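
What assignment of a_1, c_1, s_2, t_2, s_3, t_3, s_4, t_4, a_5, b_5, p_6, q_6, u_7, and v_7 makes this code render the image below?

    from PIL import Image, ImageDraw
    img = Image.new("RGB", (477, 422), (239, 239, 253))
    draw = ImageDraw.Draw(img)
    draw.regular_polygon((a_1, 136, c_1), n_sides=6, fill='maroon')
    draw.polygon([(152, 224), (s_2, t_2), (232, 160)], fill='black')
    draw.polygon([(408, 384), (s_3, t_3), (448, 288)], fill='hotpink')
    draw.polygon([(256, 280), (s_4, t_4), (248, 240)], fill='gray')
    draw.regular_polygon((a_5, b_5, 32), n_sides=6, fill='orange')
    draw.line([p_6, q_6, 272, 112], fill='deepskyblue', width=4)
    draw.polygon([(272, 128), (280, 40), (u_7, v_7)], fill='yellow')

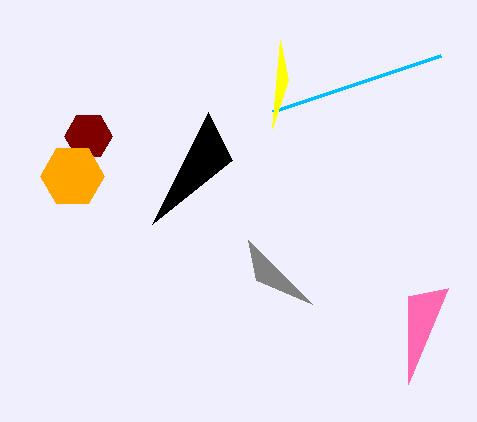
a_1 = 88; c_1 = 24; s_2 = 208; t_2 = 112; s_3 = 408; t_3 = 296; s_4 = 312; t_4 = 304; a_5 = 72; b_5 = 176; p_6 = 440; q_6 = 56; u_7 = 288; v_7 = 80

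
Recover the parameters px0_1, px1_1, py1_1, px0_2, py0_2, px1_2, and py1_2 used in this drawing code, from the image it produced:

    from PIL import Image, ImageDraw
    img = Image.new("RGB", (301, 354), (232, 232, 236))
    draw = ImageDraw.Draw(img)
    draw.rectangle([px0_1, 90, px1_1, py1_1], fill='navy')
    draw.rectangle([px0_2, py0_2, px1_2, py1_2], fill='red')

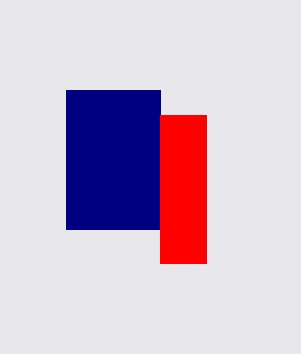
px0_1 = 66; px1_1 = 160; py1_1 = 229; px0_2 = 160; py0_2 = 115; px1_2 = 206; py1_2 = 263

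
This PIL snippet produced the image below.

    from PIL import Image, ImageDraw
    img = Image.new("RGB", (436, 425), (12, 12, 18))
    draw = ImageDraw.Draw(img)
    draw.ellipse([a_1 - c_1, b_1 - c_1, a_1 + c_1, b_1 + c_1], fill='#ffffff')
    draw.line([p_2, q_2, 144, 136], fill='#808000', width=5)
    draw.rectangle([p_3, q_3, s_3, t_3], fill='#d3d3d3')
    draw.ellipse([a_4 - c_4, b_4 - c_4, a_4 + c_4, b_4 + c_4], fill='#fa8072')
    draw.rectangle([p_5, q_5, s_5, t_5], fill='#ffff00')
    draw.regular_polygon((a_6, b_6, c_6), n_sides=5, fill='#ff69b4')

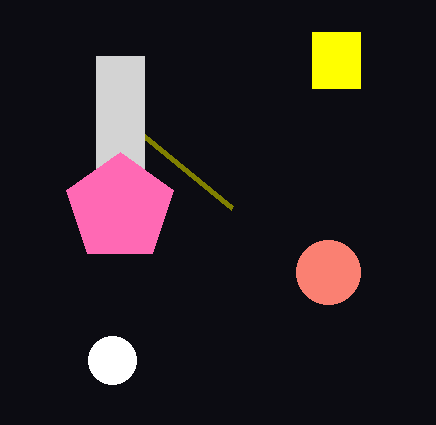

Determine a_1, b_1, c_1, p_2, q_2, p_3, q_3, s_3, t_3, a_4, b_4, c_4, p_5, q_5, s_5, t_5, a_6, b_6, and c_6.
a_1 = 112; b_1 = 360; c_1 = 24; p_2 = 232; q_2 = 208; p_3 = 96; q_3 = 56; s_3 = 144; t_3 = 168; a_4 = 328; b_4 = 272; c_4 = 32; p_5 = 312; q_5 = 32; s_5 = 360; t_5 = 88; a_6 = 120; b_6 = 208; c_6 = 56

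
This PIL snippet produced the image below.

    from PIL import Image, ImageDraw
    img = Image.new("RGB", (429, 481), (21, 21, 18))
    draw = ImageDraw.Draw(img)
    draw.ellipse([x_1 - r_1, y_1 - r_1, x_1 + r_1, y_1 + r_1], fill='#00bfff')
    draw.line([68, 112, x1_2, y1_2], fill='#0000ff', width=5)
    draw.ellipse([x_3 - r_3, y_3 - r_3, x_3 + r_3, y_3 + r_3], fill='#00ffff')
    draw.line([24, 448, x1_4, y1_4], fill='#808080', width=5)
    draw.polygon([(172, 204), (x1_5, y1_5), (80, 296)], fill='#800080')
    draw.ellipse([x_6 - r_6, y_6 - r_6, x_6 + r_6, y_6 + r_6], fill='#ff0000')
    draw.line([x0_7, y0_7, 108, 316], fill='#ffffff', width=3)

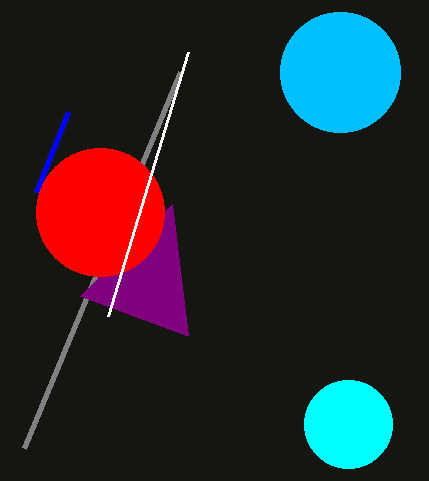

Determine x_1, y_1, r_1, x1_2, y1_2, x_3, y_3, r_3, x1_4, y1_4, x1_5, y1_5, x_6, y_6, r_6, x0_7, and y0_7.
x_1 = 340; y_1 = 72; r_1 = 60; x1_2 = 36; y1_2 = 192; x_3 = 348; y_3 = 424; r_3 = 44; x1_4 = 180; y1_4 = 72; x1_5 = 188; y1_5 = 336; x_6 = 100; y_6 = 212; r_6 = 64; x0_7 = 188; y0_7 = 52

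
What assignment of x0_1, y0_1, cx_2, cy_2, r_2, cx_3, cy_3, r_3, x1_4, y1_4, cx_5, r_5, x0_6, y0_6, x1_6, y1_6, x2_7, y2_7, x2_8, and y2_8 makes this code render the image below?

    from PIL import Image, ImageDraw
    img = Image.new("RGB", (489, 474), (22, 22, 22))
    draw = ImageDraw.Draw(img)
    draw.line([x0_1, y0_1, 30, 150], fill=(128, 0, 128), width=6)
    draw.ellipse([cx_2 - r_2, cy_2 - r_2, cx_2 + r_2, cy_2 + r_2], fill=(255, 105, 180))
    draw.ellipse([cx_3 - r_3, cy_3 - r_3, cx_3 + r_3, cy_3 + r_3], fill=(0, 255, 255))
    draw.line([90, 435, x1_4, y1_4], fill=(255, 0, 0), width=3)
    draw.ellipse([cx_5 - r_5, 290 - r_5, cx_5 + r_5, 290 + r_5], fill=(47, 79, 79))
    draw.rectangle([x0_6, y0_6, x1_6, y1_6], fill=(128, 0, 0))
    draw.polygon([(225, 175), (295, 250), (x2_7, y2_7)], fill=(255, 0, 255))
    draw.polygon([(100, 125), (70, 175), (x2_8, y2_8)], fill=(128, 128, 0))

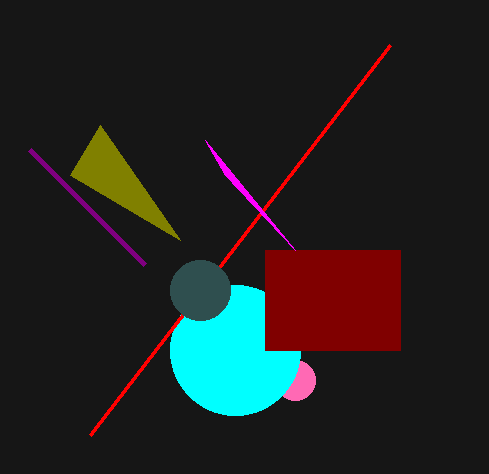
x0_1 = 145; y0_1 = 265; cx_2 = 295; cy_2 = 380; r_2 = 20; cx_3 = 235; cy_3 = 350; r_3 = 65; x1_4 = 390; y1_4 = 45; cx_5 = 200; r_5 = 30; x0_6 = 265; y0_6 = 250; x1_6 = 400; y1_6 = 350; x2_7 = 205; y2_7 = 140; x2_8 = 180; y2_8 = 240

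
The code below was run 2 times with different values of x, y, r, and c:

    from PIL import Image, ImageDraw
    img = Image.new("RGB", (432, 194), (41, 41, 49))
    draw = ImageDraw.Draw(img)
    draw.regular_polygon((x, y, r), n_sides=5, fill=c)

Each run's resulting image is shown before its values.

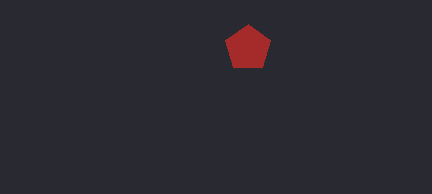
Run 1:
x = 248; y = 48; r = 24; c = 'brown'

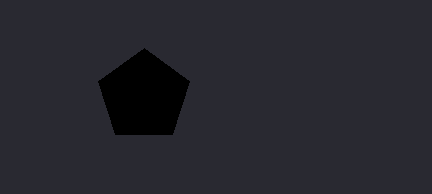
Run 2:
x = 144
y = 96
r = 48
c = 'black'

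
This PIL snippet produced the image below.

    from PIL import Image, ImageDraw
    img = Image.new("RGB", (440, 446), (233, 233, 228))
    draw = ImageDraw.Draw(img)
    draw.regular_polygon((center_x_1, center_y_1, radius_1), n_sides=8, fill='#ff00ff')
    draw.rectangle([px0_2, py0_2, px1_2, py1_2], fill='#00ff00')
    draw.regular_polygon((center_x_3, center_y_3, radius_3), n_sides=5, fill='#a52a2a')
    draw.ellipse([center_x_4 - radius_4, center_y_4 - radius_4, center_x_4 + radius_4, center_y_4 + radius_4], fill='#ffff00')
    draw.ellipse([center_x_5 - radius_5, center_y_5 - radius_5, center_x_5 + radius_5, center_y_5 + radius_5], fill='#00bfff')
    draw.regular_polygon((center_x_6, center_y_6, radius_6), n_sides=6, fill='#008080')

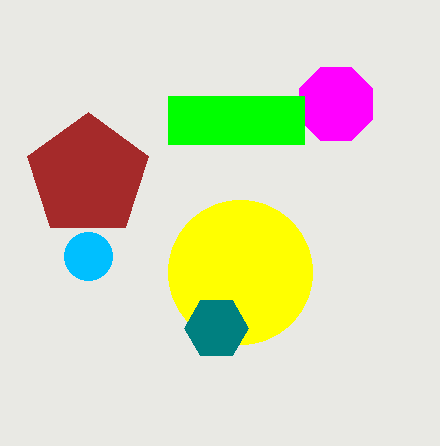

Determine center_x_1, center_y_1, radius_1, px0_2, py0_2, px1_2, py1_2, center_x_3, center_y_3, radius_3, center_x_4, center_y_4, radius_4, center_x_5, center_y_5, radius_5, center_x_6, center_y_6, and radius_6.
center_x_1 = 336
center_y_1 = 104
radius_1 = 40
px0_2 = 168
py0_2 = 96
px1_2 = 304
py1_2 = 144
center_x_3 = 88
center_y_3 = 176
radius_3 = 64
center_x_4 = 240
center_y_4 = 272
radius_4 = 72
center_x_5 = 88
center_y_5 = 256
radius_5 = 24
center_x_6 = 216
center_y_6 = 328
radius_6 = 32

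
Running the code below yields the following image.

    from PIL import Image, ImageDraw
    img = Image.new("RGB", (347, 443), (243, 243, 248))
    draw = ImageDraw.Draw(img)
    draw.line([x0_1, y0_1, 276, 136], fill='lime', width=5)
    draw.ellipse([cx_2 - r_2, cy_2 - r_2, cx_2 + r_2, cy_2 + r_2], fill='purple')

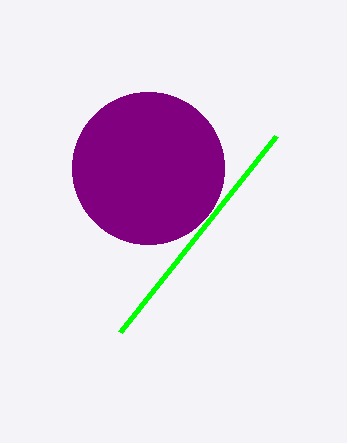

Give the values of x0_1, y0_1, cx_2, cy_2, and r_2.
x0_1 = 120; y0_1 = 332; cx_2 = 148; cy_2 = 168; r_2 = 76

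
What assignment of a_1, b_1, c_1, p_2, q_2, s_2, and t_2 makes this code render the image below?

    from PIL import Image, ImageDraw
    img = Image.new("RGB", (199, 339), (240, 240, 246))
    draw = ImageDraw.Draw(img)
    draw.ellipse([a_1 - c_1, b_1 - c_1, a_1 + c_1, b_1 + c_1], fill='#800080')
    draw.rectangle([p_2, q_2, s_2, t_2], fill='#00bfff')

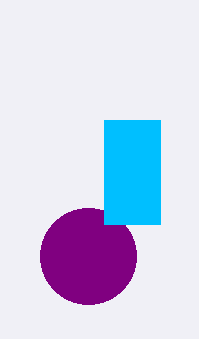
a_1 = 88, b_1 = 256, c_1 = 48, p_2 = 104, q_2 = 120, s_2 = 160, t_2 = 224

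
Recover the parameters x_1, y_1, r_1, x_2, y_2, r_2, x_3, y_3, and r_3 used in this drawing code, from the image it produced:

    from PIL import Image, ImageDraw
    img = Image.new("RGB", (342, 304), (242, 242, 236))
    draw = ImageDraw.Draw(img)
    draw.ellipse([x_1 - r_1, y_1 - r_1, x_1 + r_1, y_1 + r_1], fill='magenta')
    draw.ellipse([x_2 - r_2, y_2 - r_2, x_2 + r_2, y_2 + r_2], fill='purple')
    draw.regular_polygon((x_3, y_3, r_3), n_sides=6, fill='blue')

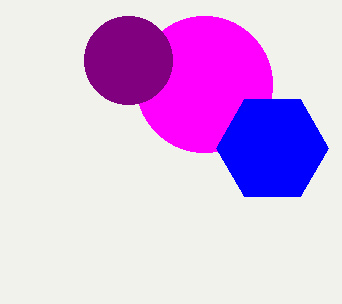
x_1 = 204; y_1 = 84; r_1 = 68; x_2 = 128; y_2 = 60; r_2 = 44; x_3 = 272; y_3 = 148; r_3 = 56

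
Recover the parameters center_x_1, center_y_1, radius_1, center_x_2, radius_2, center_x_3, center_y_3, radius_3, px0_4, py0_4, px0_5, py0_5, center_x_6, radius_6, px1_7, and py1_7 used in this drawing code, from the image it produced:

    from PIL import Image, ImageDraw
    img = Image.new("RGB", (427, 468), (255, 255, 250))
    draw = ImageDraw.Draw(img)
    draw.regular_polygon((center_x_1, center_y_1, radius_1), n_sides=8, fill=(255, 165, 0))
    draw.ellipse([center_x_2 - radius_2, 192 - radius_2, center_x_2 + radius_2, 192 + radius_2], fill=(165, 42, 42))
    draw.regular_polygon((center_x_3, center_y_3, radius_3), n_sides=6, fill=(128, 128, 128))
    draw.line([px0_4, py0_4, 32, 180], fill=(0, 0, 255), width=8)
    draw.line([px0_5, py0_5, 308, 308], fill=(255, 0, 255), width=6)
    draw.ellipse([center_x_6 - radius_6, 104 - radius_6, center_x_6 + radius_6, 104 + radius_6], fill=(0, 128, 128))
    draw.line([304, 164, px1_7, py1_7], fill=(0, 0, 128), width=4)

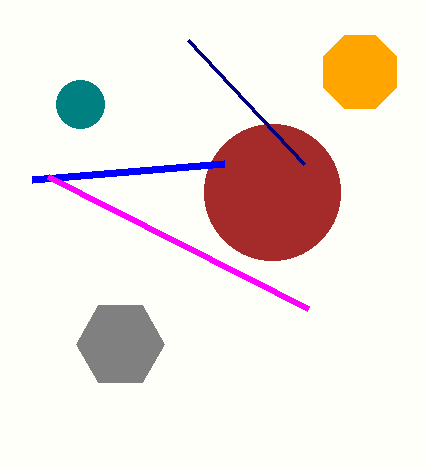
center_x_1 = 360; center_y_1 = 72; radius_1 = 40; center_x_2 = 272; radius_2 = 68; center_x_3 = 120; center_y_3 = 344; radius_3 = 44; px0_4 = 224; py0_4 = 164; px0_5 = 48; py0_5 = 176; center_x_6 = 80; radius_6 = 24; px1_7 = 188; py1_7 = 40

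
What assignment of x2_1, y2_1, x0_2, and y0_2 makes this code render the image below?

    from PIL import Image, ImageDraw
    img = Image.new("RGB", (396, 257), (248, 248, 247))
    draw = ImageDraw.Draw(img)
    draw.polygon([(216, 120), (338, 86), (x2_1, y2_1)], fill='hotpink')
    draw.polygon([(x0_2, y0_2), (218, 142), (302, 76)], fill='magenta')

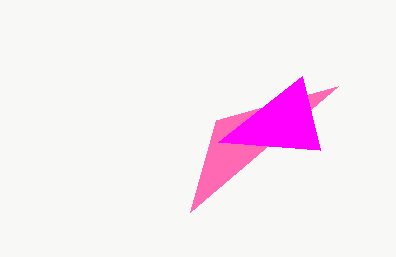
x2_1 = 190, y2_1 = 212, x0_2 = 320, y0_2 = 150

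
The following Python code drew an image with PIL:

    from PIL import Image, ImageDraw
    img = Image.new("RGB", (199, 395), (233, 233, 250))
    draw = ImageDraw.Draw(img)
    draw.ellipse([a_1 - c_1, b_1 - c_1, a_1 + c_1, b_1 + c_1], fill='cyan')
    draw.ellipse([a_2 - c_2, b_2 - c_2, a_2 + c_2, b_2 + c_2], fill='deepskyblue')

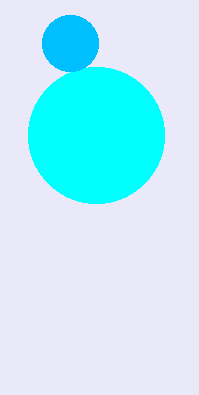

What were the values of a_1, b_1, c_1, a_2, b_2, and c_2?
a_1 = 96, b_1 = 135, c_1 = 68, a_2 = 70, b_2 = 43, c_2 = 28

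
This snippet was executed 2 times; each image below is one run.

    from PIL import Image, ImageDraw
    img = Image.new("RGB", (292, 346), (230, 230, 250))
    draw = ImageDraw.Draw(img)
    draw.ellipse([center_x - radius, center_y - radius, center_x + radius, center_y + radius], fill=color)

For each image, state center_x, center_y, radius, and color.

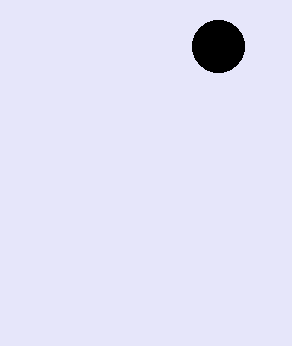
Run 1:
center_x = 218, center_y = 46, radius = 26, color = 'black'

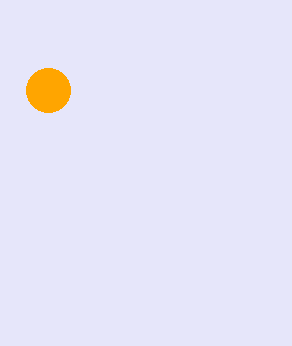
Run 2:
center_x = 48, center_y = 90, radius = 22, color = 'orange'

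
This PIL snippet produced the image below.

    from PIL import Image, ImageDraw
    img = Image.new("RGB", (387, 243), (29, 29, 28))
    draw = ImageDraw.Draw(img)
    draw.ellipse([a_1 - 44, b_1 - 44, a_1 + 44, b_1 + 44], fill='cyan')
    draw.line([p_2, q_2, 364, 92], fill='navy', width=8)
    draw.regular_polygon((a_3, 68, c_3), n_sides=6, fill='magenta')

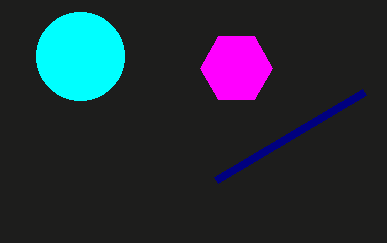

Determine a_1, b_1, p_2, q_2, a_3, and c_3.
a_1 = 80
b_1 = 56
p_2 = 216
q_2 = 180
a_3 = 236
c_3 = 36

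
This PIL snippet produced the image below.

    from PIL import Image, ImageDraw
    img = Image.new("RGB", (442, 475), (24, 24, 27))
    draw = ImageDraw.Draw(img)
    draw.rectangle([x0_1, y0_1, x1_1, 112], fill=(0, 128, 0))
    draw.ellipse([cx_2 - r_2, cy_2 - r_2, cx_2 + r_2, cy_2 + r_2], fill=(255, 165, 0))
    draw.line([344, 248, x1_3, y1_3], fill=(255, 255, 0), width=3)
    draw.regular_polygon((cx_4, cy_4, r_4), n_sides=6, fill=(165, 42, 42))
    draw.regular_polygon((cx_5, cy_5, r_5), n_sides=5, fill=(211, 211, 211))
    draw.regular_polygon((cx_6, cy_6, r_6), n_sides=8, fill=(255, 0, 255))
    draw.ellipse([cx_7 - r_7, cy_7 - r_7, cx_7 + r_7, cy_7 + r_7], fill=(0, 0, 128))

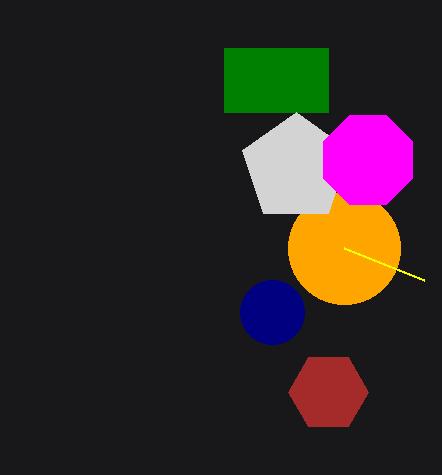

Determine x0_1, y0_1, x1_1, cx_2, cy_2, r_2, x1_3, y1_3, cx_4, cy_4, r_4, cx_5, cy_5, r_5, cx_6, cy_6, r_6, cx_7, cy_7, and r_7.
x0_1 = 224
y0_1 = 48
x1_1 = 328
cx_2 = 344
cy_2 = 248
r_2 = 56
x1_3 = 424
y1_3 = 280
cx_4 = 328
cy_4 = 392
r_4 = 40
cx_5 = 296
cy_5 = 168
r_5 = 56
cx_6 = 368
cy_6 = 160
r_6 = 48
cx_7 = 272
cy_7 = 312
r_7 = 32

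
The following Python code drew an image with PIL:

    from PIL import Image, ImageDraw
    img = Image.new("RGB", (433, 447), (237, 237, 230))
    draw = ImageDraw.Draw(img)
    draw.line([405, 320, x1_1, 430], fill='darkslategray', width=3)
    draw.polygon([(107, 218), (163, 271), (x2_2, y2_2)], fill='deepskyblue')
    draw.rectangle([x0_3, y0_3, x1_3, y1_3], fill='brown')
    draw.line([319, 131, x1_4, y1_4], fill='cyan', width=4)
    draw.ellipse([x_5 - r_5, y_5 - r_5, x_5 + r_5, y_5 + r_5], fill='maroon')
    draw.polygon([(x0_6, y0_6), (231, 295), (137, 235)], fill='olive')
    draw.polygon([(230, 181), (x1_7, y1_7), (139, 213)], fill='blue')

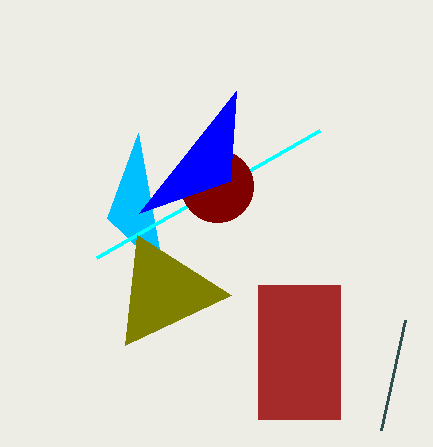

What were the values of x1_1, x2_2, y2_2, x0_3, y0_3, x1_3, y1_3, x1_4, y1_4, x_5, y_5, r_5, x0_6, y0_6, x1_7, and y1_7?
x1_1 = 381; x2_2 = 138; y2_2 = 133; x0_3 = 258; y0_3 = 285; x1_3 = 340; y1_3 = 419; x1_4 = 96; y1_4 = 258; x_5 = 217; y_5 = 186; r_5 = 36; x0_6 = 125; y0_6 = 345; x1_7 = 236; y1_7 = 91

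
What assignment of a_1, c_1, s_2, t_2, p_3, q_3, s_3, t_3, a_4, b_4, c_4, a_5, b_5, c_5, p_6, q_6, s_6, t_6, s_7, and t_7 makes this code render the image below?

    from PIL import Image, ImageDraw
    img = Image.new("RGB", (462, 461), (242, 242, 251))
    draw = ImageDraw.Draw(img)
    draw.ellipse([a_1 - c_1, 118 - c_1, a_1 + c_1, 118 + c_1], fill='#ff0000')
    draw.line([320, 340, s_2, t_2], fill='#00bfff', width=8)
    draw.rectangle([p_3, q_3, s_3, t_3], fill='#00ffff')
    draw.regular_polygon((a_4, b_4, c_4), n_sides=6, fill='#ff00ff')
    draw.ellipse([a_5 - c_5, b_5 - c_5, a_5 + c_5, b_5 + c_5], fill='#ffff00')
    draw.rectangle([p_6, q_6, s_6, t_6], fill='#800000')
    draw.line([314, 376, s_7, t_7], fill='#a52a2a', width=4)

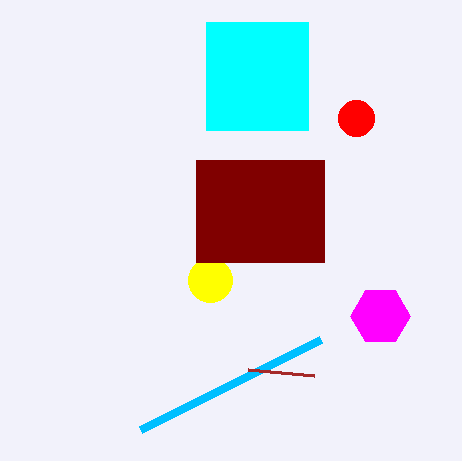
a_1 = 356
c_1 = 18
s_2 = 140
t_2 = 430
p_3 = 206
q_3 = 22
s_3 = 308
t_3 = 130
a_4 = 380
b_4 = 316
c_4 = 30
a_5 = 210
b_5 = 280
c_5 = 22
p_6 = 196
q_6 = 160
s_6 = 324
t_6 = 262
s_7 = 248
t_7 = 370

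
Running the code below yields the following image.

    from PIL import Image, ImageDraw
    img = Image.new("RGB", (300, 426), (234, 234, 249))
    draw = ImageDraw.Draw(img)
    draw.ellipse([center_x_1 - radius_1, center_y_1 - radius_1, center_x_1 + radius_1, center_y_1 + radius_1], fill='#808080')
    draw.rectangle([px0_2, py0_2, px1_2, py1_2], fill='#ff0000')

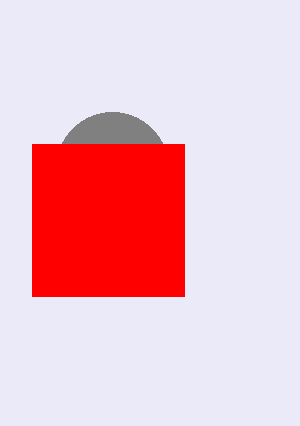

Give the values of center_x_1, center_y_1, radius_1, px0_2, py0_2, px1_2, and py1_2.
center_x_1 = 112, center_y_1 = 168, radius_1 = 56, px0_2 = 32, py0_2 = 144, px1_2 = 184, py1_2 = 296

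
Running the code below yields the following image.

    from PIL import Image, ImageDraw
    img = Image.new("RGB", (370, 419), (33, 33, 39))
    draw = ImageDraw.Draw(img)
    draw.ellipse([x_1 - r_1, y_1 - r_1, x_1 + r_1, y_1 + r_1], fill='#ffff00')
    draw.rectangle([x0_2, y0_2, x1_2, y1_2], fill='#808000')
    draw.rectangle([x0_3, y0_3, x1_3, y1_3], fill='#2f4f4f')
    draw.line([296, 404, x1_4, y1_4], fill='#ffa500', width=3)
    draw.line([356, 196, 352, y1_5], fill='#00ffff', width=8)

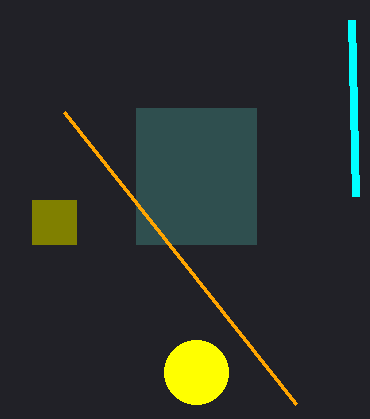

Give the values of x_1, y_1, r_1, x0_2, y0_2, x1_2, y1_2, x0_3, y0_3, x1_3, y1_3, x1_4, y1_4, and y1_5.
x_1 = 196
y_1 = 372
r_1 = 32
x0_2 = 32
y0_2 = 200
x1_2 = 76
y1_2 = 244
x0_3 = 136
y0_3 = 108
x1_3 = 256
y1_3 = 244
x1_4 = 64
y1_4 = 112
y1_5 = 20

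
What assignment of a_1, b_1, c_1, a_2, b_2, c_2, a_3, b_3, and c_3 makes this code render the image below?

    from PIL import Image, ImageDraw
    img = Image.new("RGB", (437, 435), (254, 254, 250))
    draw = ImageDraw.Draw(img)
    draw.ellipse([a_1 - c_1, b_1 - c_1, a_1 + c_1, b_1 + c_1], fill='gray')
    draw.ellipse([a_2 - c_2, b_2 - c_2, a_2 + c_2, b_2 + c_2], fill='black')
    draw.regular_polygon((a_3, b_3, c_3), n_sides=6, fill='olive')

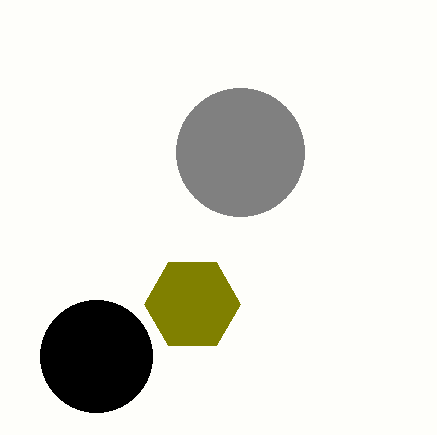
a_1 = 240, b_1 = 152, c_1 = 64, a_2 = 96, b_2 = 356, c_2 = 56, a_3 = 192, b_3 = 304, c_3 = 48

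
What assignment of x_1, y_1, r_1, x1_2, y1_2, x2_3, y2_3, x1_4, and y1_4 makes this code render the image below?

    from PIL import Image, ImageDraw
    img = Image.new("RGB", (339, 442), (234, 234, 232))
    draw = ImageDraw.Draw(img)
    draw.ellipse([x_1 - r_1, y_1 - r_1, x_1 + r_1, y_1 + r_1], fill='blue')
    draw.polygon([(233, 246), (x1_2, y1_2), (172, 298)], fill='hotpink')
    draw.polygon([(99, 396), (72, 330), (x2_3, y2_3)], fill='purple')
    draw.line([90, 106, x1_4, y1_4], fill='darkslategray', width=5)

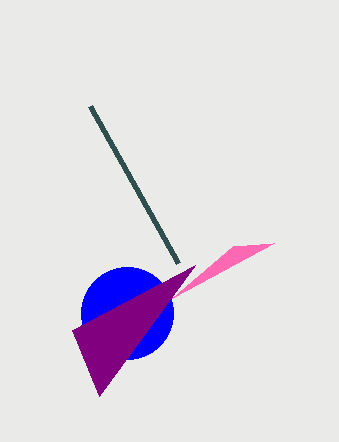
x_1 = 127; y_1 = 313; r_1 = 46; x1_2 = 274; y1_2 = 243; x2_3 = 195; y2_3 = 265; x1_4 = 178; y1_4 = 263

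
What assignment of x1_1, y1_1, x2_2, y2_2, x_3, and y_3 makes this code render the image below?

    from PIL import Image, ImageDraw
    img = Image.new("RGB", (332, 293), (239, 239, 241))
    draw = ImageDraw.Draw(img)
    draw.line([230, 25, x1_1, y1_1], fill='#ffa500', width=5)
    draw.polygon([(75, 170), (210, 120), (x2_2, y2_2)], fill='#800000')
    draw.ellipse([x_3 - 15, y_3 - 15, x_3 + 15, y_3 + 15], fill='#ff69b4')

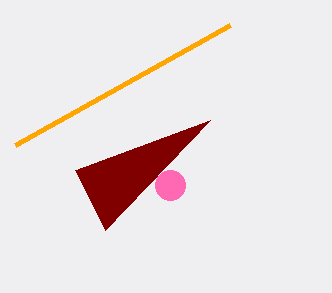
x1_1 = 15, y1_1 = 145, x2_2 = 105, y2_2 = 230, x_3 = 170, y_3 = 185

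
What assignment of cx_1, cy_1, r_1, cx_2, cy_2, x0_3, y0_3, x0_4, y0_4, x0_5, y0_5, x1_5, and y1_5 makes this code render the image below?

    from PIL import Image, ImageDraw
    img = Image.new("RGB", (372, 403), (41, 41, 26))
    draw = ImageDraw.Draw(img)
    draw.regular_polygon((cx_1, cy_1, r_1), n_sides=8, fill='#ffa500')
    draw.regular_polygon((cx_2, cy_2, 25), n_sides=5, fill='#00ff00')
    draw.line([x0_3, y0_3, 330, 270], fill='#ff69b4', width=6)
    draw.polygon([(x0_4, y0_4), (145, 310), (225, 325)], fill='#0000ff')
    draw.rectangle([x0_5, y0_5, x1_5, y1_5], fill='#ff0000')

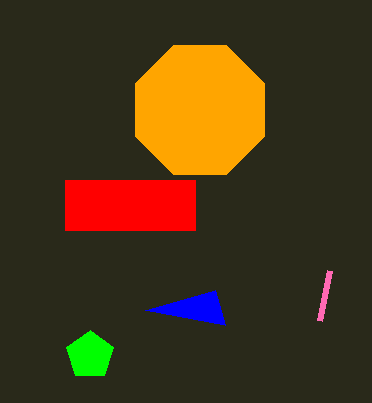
cx_1 = 200, cy_1 = 110, r_1 = 70, cx_2 = 90, cy_2 = 355, x0_3 = 320, y0_3 = 320, x0_4 = 215, y0_4 = 290, x0_5 = 65, y0_5 = 180, x1_5 = 195, y1_5 = 230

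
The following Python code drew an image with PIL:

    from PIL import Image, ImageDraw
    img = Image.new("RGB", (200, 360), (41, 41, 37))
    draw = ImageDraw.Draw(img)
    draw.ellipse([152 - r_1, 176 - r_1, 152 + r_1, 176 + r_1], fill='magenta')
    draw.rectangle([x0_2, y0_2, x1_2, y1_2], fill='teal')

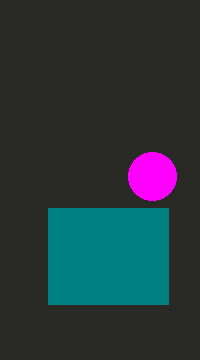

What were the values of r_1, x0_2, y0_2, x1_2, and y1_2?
r_1 = 24
x0_2 = 48
y0_2 = 208
x1_2 = 168
y1_2 = 304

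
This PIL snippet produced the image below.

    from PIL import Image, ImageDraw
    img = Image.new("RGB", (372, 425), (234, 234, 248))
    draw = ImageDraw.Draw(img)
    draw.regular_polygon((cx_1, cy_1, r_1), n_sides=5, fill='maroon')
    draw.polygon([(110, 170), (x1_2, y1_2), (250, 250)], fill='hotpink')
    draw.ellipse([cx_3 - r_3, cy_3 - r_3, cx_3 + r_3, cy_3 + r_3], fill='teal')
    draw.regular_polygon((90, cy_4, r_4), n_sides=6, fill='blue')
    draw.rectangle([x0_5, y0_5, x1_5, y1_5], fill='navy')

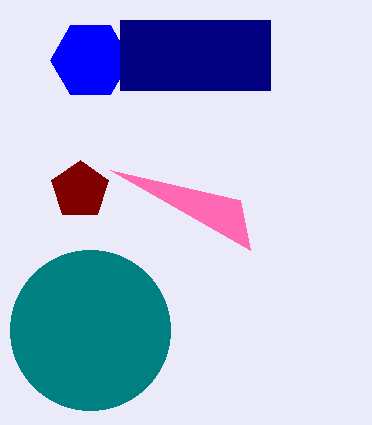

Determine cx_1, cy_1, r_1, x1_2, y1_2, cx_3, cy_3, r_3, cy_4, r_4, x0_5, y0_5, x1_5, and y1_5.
cx_1 = 80, cy_1 = 190, r_1 = 30, x1_2 = 240, y1_2 = 200, cx_3 = 90, cy_3 = 330, r_3 = 80, cy_4 = 60, r_4 = 40, x0_5 = 120, y0_5 = 20, x1_5 = 270, y1_5 = 90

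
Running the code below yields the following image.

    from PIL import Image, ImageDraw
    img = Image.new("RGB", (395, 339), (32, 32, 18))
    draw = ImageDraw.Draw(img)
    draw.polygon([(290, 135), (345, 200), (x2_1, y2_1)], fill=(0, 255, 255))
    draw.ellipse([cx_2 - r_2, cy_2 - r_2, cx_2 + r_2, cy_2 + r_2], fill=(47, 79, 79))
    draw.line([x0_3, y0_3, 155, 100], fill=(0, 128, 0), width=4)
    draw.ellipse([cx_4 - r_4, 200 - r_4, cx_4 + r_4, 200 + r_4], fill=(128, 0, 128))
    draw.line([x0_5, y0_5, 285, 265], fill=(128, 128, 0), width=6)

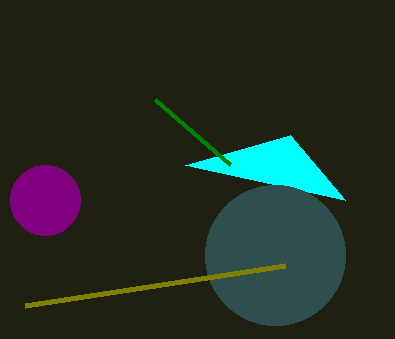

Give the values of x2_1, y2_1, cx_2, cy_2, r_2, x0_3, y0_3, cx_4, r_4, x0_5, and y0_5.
x2_1 = 185
y2_1 = 165
cx_2 = 275
cy_2 = 255
r_2 = 70
x0_3 = 230
y0_3 = 165
cx_4 = 45
r_4 = 35
x0_5 = 25
y0_5 = 305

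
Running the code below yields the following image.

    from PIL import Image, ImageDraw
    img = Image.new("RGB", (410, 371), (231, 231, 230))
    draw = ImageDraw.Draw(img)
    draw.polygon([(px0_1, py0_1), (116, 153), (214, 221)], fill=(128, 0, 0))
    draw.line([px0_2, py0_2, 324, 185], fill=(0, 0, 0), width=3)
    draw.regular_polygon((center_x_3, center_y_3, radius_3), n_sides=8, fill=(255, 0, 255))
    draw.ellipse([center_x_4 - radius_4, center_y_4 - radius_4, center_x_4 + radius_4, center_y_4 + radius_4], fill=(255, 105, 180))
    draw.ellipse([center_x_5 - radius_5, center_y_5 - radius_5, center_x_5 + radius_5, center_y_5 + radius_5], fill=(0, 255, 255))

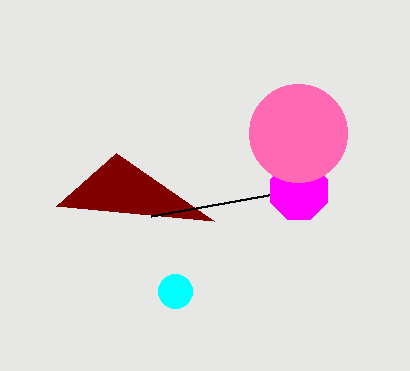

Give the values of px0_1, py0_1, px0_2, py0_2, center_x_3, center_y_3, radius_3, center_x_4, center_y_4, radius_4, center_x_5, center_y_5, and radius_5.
px0_1 = 56
py0_1 = 206
px0_2 = 151
py0_2 = 216
center_x_3 = 299
center_y_3 = 191
radius_3 = 31
center_x_4 = 298
center_y_4 = 133
radius_4 = 49
center_x_5 = 175
center_y_5 = 291
radius_5 = 17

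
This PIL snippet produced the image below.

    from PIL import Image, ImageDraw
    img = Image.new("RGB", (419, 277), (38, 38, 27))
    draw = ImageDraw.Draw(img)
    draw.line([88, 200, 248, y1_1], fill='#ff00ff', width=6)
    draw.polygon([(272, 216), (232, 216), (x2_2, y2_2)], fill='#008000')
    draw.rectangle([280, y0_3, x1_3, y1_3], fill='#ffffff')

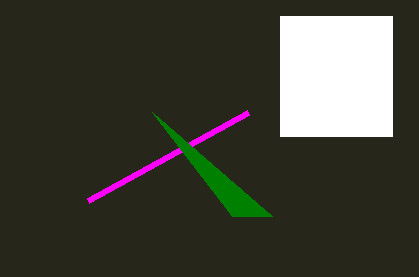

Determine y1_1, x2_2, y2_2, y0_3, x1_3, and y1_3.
y1_1 = 112; x2_2 = 152; y2_2 = 112; y0_3 = 16; x1_3 = 392; y1_3 = 136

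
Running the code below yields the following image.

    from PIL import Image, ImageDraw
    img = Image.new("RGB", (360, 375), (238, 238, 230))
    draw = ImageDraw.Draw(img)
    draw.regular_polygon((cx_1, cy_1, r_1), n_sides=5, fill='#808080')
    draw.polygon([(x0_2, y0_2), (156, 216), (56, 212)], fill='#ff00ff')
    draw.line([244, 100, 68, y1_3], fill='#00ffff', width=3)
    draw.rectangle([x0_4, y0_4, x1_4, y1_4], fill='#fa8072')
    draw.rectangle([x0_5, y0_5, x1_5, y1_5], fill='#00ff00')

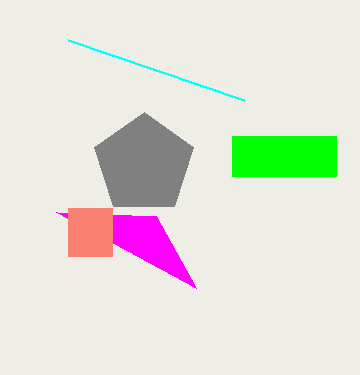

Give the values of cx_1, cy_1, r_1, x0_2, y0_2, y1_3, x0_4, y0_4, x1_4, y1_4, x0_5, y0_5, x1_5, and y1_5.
cx_1 = 144; cy_1 = 164; r_1 = 52; x0_2 = 196; y0_2 = 288; y1_3 = 40; x0_4 = 68; y0_4 = 208; x1_4 = 112; y1_4 = 256; x0_5 = 232; y0_5 = 136; x1_5 = 336; y1_5 = 176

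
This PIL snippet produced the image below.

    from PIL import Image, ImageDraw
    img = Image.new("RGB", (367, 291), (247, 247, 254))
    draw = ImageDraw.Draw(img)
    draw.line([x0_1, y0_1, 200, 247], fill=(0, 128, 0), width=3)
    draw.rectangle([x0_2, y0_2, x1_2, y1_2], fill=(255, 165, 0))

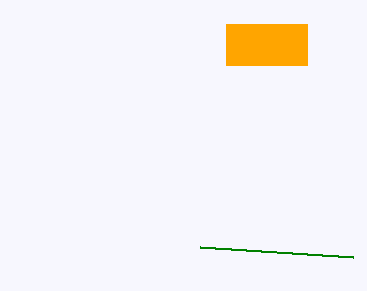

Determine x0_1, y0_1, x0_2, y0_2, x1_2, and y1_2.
x0_1 = 353, y0_1 = 257, x0_2 = 226, y0_2 = 24, x1_2 = 307, y1_2 = 65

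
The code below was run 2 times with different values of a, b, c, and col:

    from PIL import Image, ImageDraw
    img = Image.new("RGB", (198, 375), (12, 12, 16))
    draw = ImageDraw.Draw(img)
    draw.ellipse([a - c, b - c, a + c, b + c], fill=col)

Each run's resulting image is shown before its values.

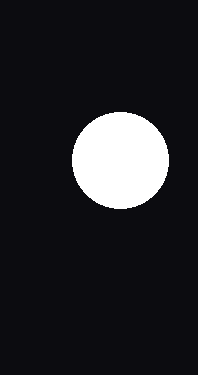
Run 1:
a = 120, b = 160, c = 48, col = 'white'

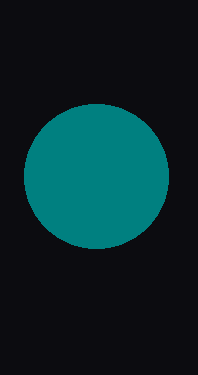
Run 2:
a = 96, b = 176, c = 72, col = 'teal'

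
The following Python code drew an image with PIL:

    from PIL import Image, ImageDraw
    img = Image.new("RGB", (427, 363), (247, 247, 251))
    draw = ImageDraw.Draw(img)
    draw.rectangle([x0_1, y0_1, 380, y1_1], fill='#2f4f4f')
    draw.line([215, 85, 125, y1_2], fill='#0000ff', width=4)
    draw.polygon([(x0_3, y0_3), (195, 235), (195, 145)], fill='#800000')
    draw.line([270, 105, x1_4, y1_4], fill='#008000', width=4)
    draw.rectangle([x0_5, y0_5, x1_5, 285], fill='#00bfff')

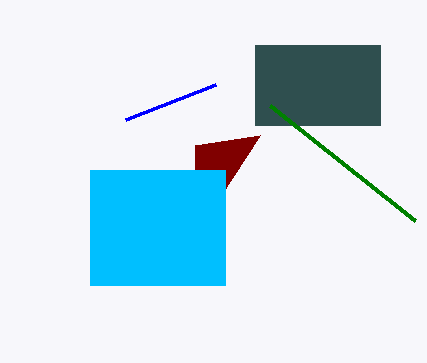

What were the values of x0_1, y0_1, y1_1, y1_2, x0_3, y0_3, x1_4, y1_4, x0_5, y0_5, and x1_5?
x0_1 = 255; y0_1 = 45; y1_1 = 125; y1_2 = 120; x0_3 = 260; y0_3 = 135; x1_4 = 415; y1_4 = 220; x0_5 = 90; y0_5 = 170; x1_5 = 225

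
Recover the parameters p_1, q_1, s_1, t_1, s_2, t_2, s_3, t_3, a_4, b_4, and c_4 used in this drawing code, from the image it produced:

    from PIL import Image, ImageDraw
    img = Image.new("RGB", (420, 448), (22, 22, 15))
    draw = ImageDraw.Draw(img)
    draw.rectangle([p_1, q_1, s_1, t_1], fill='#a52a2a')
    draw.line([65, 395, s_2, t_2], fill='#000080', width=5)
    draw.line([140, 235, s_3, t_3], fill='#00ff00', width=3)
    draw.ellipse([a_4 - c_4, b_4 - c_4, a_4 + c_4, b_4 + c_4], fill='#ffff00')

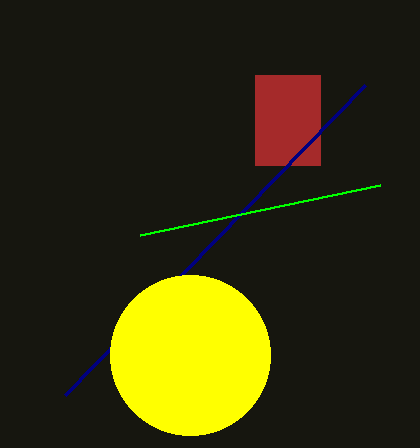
p_1 = 255, q_1 = 75, s_1 = 320, t_1 = 165, s_2 = 365, t_2 = 85, s_3 = 380, t_3 = 185, a_4 = 190, b_4 = 355, c_4 = 80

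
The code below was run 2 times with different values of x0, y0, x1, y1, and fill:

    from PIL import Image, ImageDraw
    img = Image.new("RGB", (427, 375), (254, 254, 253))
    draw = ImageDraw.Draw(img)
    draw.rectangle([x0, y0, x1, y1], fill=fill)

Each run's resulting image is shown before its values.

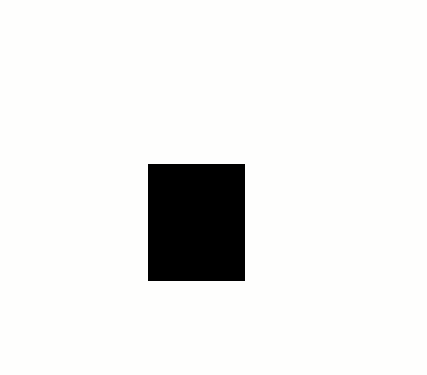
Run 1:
x0 = 148; y0 = 164; x1 = 244; y1 = 280; fill = 'black'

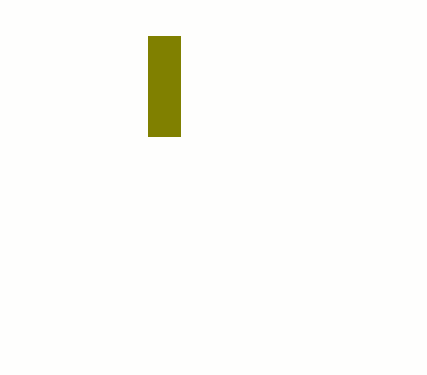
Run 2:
x0 = 148; y0 = 36; x1 = 180; y1 = 136; fill = 'olive'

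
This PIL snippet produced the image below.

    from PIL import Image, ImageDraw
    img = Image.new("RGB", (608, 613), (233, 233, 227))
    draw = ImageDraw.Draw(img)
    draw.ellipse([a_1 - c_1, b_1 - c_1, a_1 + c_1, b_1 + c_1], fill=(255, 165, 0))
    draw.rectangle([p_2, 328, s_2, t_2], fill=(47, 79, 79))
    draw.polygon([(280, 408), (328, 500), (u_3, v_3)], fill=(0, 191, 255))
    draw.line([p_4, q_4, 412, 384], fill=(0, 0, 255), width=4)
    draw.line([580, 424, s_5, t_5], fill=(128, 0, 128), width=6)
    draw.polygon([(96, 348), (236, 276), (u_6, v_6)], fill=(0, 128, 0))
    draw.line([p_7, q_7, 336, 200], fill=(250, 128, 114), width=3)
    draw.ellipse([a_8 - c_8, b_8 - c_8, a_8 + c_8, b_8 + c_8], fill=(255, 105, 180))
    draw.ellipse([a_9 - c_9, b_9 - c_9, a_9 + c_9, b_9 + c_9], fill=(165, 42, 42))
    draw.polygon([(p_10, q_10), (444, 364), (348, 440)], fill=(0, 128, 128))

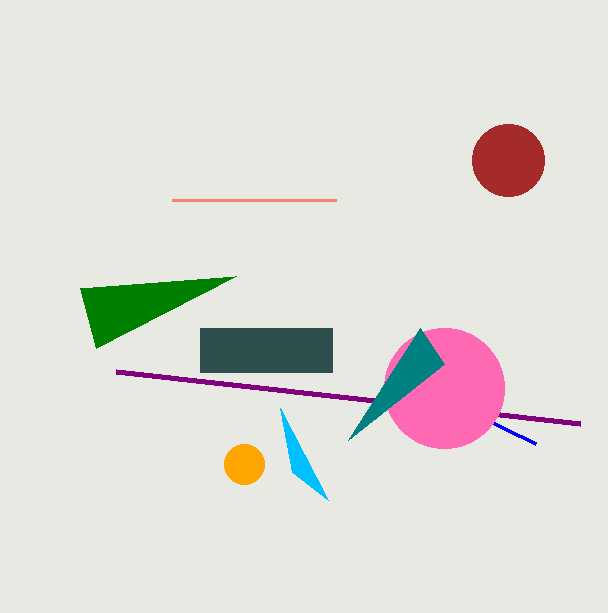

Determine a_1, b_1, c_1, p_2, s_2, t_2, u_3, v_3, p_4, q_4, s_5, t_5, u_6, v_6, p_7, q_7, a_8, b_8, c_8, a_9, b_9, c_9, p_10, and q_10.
a_1 = 244
b_1 = 464
c_1 = 20
p_2 = 200
s_2 = 332
t_2 = 372
u_3 = 292
v_3 = 472
p_4 = 536
q_4 = 444
s_5 = 116
t_5 = 372
u_6 = 80
v_6 = 288
p_7 = 172
q_7 = 200
a_8 = 444
b_8 = 388
c_8 = 60
a_9 = 508
b_9 = 160
c_9 = 36
p_10 = 420
q_10 = 328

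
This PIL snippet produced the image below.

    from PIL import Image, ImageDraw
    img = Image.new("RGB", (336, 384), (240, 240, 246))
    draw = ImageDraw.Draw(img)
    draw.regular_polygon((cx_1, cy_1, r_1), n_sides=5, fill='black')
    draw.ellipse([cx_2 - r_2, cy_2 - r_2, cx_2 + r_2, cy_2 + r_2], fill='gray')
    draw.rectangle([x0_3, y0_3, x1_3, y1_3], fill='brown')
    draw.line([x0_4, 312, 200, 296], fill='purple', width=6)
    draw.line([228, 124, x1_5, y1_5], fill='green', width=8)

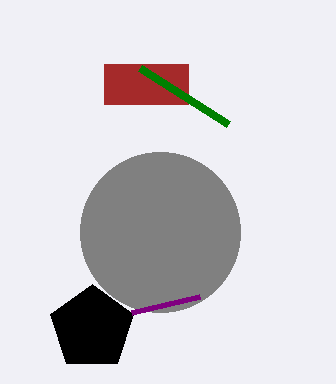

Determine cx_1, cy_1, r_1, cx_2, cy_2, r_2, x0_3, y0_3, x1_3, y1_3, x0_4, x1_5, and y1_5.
cx_1 = 92
cy_1 = 328
r_1 = 44
cx_2 = 160
cy_2 = 232
r_2 = 80
x0_3 = 104
y0_3 = 64
x1_3 = 188
y1_3 = 104
x0_4 = 132
x1_5 = 140
y1_5 = 68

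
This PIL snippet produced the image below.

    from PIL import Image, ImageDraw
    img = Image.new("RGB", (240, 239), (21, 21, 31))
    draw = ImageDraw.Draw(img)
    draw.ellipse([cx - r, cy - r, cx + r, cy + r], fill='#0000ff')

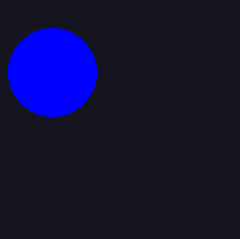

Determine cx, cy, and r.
cx = 52; cy = 72; r = 44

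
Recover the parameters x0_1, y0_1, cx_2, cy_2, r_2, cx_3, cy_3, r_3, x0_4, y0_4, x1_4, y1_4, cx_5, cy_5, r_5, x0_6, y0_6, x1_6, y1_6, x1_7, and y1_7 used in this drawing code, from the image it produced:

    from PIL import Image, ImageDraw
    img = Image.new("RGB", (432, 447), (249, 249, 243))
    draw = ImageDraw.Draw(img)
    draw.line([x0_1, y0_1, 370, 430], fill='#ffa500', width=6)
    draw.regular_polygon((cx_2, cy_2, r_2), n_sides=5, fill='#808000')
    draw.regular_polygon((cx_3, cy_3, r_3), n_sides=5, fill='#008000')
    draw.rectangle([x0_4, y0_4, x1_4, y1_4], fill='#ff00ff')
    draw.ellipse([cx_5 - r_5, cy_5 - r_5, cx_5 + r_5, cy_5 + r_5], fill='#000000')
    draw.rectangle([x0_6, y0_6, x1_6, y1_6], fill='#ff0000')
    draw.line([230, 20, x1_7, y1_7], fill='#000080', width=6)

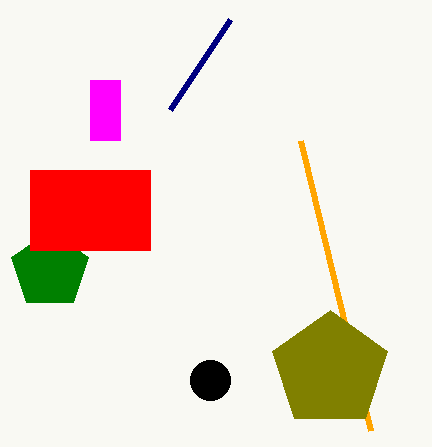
x0_1 = 300; y0_1 = 140; cx_2 = 330; cy_2 = 370; r_2 = 60; cx_3 = 50; cy_3 = 270; r_3 = 40; x0_4 = 90; y0_4 = 80; x1_4 = 120; y1_4 = 140; cx_5 = 210; cy_5 = 380; r_5 = 20; x0_6 = 30; y0_6 = 170; x1_6 = 150; y1_6 = 250; x1_7 = 170; y1_7 = 110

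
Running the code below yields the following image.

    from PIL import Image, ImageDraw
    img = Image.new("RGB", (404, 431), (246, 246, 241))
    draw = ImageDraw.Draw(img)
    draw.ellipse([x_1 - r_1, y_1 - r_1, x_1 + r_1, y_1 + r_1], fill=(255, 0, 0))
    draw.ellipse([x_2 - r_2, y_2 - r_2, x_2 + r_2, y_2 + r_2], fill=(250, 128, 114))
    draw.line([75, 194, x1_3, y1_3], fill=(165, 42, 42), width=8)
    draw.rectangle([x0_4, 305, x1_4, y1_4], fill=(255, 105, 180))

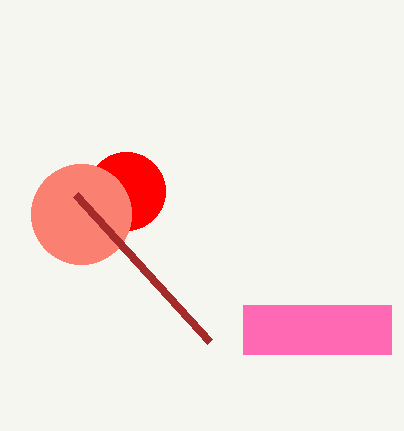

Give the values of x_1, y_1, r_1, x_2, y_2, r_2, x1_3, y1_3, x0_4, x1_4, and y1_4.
x_1 = 126
y_1 = 191
r_1 = 39
x_2 = 81
y_2 = 214
r_2 = 50
x1_3 = 209
y1_3 = 341
x0_4 = 243
x1_4 = 391
y1_4 = 354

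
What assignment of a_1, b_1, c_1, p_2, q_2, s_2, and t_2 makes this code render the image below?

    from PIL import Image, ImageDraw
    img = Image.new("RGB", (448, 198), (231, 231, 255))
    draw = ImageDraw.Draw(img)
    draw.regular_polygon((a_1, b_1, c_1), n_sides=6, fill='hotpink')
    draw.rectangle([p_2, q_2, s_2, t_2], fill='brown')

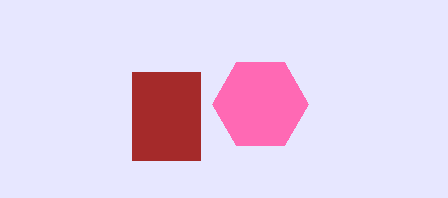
a_1 = 260, b_1 = 104, c_1 = 48, p_2 = 132, q_2 = 72, s_2 = 200, t_2 = 160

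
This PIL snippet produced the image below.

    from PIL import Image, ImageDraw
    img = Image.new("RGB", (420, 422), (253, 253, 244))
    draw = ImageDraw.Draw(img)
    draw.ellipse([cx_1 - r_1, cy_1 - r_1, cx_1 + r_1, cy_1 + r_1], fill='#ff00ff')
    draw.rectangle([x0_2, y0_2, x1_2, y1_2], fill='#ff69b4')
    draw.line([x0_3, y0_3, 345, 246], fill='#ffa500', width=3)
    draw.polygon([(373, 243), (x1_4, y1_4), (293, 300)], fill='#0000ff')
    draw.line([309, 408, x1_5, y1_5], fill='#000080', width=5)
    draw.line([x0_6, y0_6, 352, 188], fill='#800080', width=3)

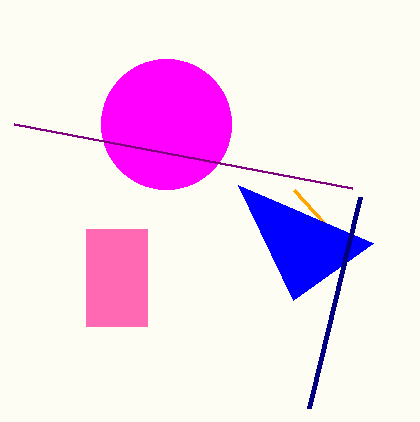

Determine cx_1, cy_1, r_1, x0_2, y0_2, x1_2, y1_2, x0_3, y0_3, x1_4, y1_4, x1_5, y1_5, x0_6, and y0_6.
cx_1 = 166, cy_1 = 124, r_1 = 65, x0_2 = 86, y0_2 = 229, x1_2 = 147, y1_2 = 326, x0_3 = 294, y0_3 = 190, x1_4 = 238, y1_4 = 185, x1_5 = 360, y1_5 = 197, x0_6 = 14, y0_6 = 124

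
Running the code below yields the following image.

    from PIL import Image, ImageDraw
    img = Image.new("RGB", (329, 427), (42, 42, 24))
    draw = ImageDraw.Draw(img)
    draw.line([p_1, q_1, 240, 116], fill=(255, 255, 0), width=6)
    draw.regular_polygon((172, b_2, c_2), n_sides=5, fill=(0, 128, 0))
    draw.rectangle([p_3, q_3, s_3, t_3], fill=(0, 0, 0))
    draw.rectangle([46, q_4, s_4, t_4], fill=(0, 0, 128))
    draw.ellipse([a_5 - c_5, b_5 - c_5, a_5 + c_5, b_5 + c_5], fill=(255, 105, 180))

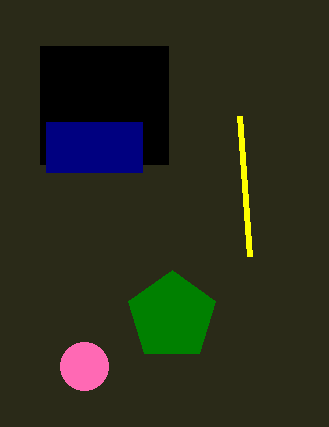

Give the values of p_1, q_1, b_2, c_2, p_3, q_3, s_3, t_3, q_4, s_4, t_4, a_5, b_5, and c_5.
p_1 = 250
q_1 = 256
b_2 = 316
c_2 = 46
p_3 = 40
q_3 = 46
s_3 = 168
t_3 = 164
q_4 = 122
s_4 = 142
t_4 = 172
a_5 = 84
b_5 = 366
c_5 = 24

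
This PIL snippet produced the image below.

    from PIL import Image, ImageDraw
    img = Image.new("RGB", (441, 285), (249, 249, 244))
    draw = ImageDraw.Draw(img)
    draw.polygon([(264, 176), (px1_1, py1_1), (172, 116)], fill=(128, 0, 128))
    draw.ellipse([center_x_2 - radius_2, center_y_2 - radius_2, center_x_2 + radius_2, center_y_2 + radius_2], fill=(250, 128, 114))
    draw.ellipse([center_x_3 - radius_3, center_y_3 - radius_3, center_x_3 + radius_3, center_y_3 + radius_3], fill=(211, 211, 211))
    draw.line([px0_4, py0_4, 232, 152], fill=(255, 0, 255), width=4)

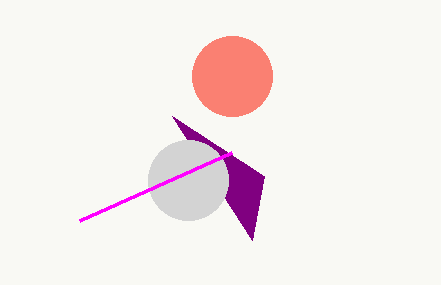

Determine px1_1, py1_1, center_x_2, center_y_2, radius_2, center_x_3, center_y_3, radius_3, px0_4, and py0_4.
px1_1 = 252; py1_1 = 240; center_x_2 = 232; center_y_2 = 76; radius_2 = 40; center_x_3 = 188; center_y_3 = 180; radius_3 = 40; px0_4 = 80; py0_4 = 220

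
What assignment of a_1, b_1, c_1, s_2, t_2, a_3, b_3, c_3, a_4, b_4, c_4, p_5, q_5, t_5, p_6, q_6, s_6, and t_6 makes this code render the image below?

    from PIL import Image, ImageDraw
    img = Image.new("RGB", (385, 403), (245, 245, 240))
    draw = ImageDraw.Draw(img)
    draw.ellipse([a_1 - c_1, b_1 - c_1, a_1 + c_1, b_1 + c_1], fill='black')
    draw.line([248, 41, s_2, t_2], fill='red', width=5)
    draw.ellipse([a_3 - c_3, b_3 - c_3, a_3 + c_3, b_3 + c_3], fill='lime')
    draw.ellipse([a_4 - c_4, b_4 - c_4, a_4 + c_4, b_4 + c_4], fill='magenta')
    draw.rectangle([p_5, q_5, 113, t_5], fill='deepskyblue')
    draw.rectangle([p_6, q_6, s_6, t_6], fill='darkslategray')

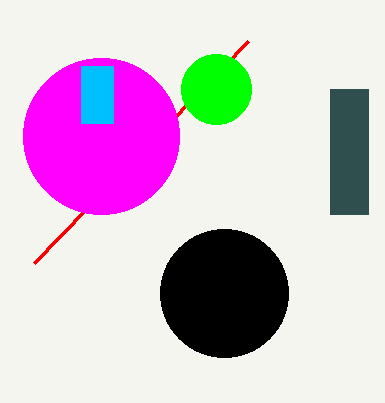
a_1 = 224, b_1 = 293, c_1 = 64, s_2 = 34, t_2 = 263, a_3 = 216, b_3 = 89, c_3 = 35, a_4 = 101, b_4 = 136, c_4 = 78, p_5 = 81, q_5 = 66, t_5 = 123, p_6 = 330, q_6 = 89, s_6 = 368, t_6 = 214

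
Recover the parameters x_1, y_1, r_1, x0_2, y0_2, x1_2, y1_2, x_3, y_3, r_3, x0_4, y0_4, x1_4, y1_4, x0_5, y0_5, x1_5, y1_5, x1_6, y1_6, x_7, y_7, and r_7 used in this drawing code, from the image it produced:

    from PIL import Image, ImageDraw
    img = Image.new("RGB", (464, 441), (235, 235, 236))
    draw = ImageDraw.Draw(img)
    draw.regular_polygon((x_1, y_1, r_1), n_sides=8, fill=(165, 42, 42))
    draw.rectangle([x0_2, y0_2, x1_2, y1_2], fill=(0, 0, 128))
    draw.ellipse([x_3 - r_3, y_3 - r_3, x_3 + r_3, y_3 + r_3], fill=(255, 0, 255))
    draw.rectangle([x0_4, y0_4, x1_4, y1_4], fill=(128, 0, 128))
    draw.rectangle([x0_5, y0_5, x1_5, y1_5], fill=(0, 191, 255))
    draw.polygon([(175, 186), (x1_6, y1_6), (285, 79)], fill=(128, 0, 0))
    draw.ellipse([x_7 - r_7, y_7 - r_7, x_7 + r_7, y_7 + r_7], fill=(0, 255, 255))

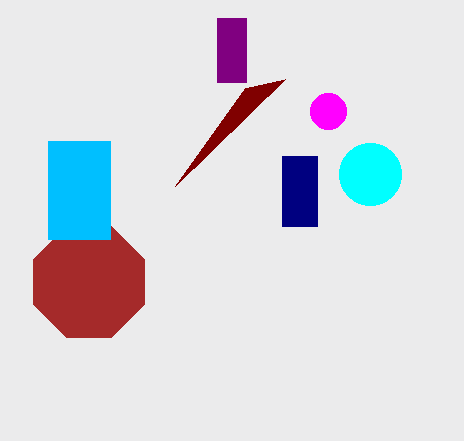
x_1 = 89, y_1 = 282, r_1 = 60, x0_2 = 282, y0_2 = 156, x1_2 = 317, y1_2 = 226, x_3 = 328, y_3 = 111, r_3 = 18, x0_4 = 217, y0_4 = 18, x1_4 = 246, y1_4 = 82, x0_5 = 48, y0_5 = 141, x1_5 = 110, y1_5 = 239, x1_6 = 245, y1_6 = 88, x_7 = 370, y_7 = 174, r_7 = 31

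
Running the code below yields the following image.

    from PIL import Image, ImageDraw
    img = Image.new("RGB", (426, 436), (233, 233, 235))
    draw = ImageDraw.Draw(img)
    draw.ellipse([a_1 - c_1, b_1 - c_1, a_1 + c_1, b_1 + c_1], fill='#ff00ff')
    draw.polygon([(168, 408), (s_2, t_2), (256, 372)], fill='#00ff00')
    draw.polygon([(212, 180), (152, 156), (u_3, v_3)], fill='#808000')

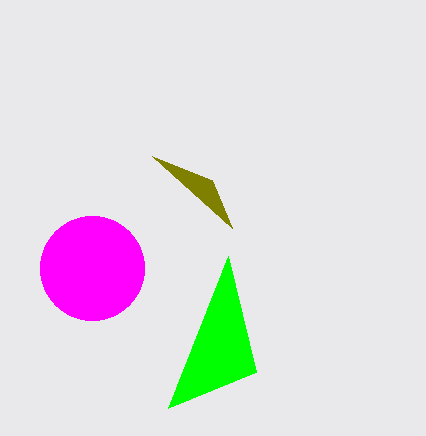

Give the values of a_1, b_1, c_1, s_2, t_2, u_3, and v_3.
a_1 = 92, b_1 = 268, c_1 = 52, s_2 = 228, t_2 = 256, u_3 = 232, v_3 = 228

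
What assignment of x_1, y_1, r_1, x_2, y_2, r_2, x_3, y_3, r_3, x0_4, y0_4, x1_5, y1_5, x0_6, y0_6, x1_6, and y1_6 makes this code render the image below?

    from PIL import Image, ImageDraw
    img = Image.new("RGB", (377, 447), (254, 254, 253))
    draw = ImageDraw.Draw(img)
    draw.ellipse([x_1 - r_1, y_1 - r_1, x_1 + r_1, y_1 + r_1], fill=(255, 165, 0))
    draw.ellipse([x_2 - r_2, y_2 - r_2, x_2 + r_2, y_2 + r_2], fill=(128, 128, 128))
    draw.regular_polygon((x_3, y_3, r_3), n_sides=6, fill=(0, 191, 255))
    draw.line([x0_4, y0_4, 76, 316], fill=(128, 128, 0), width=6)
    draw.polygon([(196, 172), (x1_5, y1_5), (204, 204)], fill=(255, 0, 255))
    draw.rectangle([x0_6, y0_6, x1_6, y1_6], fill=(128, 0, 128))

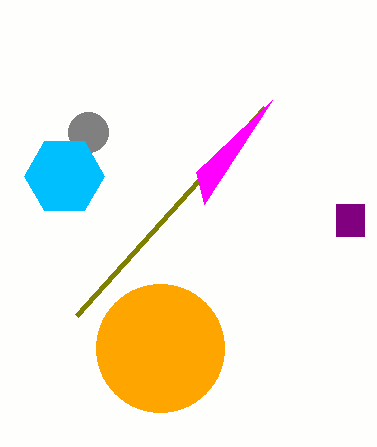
x_1 = 160, y_1 = 348, r_1 = 64, x_2 = 88, y_2 = 132, r_2 = 20, x_3 = 64, y_3 = 176, r_3 = 40, x0_4 = 264, y0_4 = 108, x1_5 = 272, y1_5 = 100, x0_6 = 336, y0_6 = 204, x1_6 = 364, y1_6 = 236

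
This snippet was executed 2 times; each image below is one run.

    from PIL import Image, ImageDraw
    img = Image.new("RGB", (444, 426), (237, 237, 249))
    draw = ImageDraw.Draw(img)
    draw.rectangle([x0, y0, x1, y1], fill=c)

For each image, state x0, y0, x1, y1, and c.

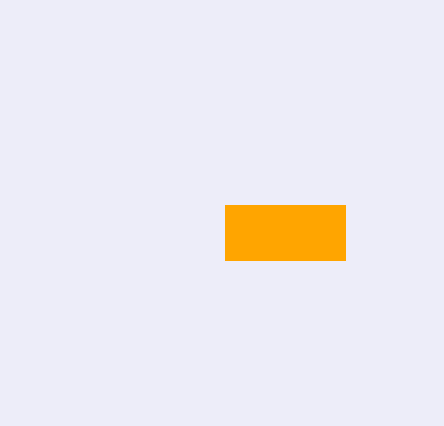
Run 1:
x0 = 225
y0 = 205
x1 = 345
y1 = 260
c = 'orange'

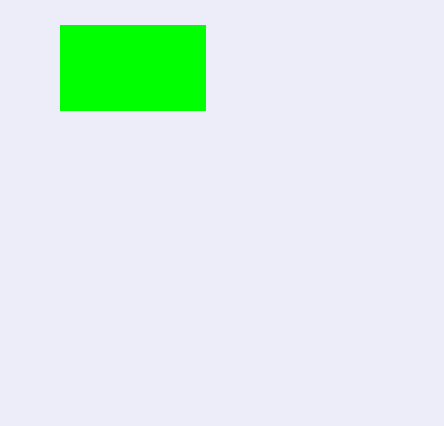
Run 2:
x0 = 60, y0 = 25, x1 = 205, y1 = 110, c = 'lime'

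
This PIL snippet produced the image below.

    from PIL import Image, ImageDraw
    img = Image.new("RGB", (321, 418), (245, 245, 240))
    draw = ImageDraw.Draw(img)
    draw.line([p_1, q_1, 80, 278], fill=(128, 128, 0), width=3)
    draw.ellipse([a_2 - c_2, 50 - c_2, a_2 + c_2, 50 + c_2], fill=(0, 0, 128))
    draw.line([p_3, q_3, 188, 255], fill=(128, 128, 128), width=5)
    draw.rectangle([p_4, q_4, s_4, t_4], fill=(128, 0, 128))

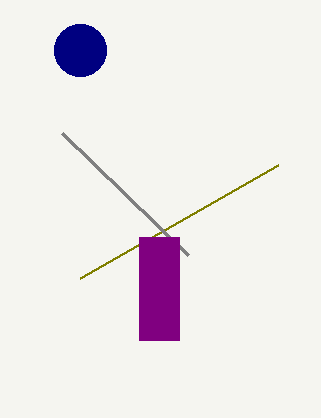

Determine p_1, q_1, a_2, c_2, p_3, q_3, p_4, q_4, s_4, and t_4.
p_1 = 278
q_1 = 165
a_2 = 80
c_2 = 26
p_3 = 62
q_3 = 133
p_4 = 139
q_4 = 237
s_4 = 179
t_4 = 340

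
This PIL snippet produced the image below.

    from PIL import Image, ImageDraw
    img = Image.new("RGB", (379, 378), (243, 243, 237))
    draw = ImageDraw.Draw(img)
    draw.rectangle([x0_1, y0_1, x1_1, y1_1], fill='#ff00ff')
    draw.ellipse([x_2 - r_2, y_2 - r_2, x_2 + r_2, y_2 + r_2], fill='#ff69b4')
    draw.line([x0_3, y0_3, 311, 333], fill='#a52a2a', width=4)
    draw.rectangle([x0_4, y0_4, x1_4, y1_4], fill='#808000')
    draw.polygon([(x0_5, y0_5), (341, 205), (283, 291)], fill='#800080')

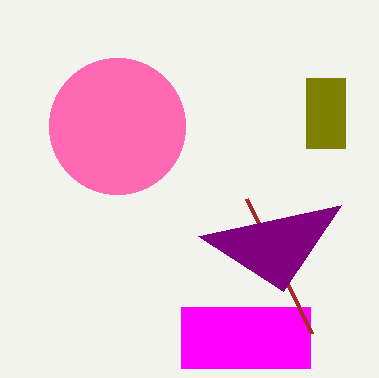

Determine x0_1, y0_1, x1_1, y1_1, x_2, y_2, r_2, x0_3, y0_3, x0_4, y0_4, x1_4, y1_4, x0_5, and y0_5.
x0_1 = 181, y0_1 = 307, x1_1 = 310, y1_1 = 368, x_2 = 117, y_2 = 126, r_2 = 68, x0_3 = 246, y0_3 = 198, x0_4 = 306, y0_4 = 78, x1_4 = 345, y1_4 = 148, x0_5 = 198, y0_5 = 236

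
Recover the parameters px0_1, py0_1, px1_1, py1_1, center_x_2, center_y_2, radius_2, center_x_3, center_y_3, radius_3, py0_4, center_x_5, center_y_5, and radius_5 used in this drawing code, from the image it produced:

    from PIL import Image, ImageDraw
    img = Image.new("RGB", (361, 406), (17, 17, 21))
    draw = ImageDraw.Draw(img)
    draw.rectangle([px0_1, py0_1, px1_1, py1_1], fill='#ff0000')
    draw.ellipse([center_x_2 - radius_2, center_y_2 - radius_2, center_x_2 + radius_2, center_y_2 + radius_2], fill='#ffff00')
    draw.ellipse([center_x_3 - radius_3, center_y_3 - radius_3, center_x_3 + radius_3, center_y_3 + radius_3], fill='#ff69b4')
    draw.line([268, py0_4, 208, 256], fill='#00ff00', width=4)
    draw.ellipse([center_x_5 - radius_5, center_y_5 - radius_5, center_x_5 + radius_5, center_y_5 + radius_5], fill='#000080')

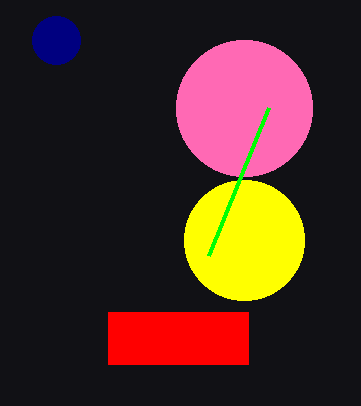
px0_1 = 108; py0_1 = 312; px1_1 = 248; py1_1 = 364; center_x_2 = 244; center_y_2 = 240; radius_2 = 60; center_x_3 = 244; center_y_3 = 108; radius_3 = 68; py0_4 = 108; center_x_5 = 56; center_y_5 = 40; radius_5 = 24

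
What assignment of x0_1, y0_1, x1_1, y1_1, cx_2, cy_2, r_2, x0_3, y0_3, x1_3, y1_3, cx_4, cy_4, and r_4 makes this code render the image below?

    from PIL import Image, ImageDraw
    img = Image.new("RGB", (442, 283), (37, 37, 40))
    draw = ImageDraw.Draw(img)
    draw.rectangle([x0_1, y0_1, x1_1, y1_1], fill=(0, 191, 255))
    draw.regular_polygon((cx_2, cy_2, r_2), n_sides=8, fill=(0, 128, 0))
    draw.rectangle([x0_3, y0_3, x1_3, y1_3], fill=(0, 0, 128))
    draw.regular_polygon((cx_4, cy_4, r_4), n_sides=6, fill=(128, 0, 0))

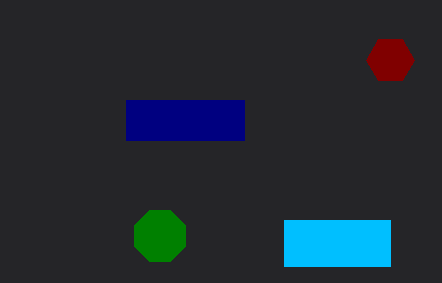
x0_1 = 284; y0_1 = 220; x1_1 = 390; y1_1 = 266; cx_2 = 160; cy_2 = 236; r_2 = 28; x0_3 = 126; y0_3 = 100; x1_3 = 244; y1_3 = 140; cx_4 = 390; cy_4 = 60; r_4 = 24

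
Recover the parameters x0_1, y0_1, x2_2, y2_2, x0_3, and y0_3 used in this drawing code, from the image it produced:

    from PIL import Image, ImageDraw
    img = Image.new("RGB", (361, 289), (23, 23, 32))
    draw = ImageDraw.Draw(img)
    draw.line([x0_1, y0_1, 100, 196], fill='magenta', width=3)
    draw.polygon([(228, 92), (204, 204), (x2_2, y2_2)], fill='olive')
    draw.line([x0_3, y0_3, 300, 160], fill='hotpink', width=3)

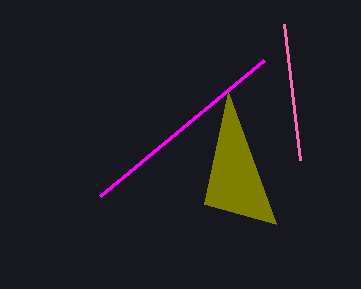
x0_1 = 264
y0_1 = 60
x2_2 = 276
y2_2 = 224
x0_3 = 284
y0_3 = 24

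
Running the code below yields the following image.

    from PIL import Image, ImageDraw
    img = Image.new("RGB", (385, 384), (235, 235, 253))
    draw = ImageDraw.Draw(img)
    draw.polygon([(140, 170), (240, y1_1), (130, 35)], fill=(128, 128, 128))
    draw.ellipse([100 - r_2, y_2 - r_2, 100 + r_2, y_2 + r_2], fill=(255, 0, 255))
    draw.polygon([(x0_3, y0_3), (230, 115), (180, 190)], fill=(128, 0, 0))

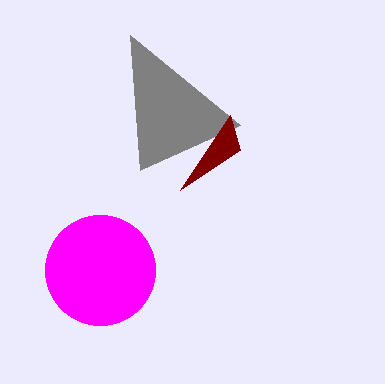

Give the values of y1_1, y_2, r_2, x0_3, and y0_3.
y1_1 = 125, y_2 = 270, r_2 = 55, x0_3 = 240, y0_3 = 150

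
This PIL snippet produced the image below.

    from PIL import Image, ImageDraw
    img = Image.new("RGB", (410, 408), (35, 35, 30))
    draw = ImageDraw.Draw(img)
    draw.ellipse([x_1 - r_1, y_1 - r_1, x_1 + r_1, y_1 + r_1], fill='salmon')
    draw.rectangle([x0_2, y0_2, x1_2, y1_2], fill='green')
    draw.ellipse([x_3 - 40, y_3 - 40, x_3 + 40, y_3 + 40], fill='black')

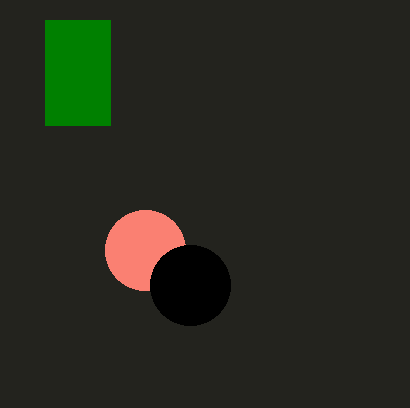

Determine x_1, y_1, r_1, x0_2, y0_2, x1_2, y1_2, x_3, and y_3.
x_1 = 145; y_1 = 250; r_1 = 40; x0_2 = 45; y0_2 = 20; x1_2 = 110; y1_2 = 125; x_3 = 190; y_3 = 285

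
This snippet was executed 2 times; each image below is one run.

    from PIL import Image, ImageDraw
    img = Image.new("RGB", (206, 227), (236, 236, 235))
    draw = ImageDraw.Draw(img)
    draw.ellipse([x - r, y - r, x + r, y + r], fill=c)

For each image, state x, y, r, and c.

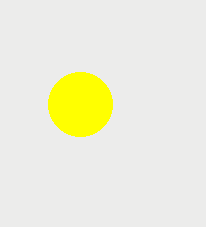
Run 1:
x = 80, y = 104, r = 32, c = 'yellow'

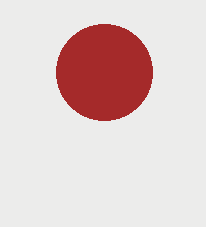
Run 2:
x = 104
y = 72
r = 48
c = 'brown'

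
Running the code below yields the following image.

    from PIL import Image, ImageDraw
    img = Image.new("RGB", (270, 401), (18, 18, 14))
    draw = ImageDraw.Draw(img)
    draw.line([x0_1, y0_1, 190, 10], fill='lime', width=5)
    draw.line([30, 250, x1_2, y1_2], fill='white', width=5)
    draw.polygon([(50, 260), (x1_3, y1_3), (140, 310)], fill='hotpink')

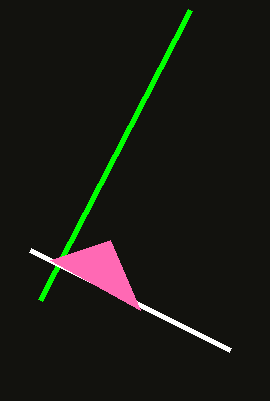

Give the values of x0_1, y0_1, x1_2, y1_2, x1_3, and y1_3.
x0_1 = 40; y0_1 = 300; x1_2 = 230; y1_2 = 350; x1_3 = 110; y1_3 = 240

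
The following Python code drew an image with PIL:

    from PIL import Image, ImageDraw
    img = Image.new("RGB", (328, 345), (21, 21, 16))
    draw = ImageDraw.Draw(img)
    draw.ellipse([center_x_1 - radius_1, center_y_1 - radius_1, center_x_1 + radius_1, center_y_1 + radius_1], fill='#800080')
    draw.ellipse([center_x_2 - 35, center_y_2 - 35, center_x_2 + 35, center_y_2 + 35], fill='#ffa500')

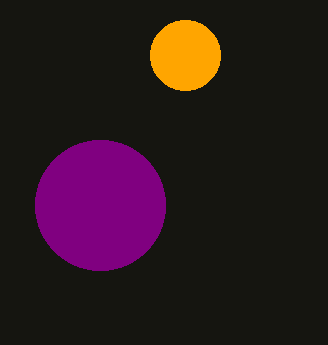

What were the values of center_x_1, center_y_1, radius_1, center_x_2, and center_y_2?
center_x_1 = 100; center_y_1 = 205; radius_1 = 65; center_x_2 = 185; center_y_2 = 55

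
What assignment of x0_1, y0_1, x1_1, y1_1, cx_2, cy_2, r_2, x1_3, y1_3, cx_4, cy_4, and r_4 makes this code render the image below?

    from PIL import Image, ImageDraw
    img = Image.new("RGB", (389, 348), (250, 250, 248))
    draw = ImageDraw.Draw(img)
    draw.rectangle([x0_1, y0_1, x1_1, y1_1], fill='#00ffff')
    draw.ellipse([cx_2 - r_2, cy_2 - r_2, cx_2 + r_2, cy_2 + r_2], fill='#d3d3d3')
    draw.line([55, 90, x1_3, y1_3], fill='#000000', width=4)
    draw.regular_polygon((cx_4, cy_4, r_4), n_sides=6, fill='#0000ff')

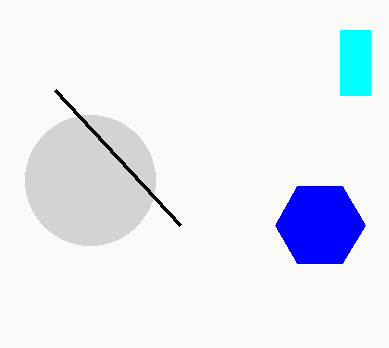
x0_1 = 340
y0_1 = 30
x1_1 = 370
y1_1 = 95
cx_2 = 90
cy_2 = 180
r_2 = 65
x1_3 = 180
y1_3 = 225
cx_4 = 320
cy_4 = 225
r_4 = 45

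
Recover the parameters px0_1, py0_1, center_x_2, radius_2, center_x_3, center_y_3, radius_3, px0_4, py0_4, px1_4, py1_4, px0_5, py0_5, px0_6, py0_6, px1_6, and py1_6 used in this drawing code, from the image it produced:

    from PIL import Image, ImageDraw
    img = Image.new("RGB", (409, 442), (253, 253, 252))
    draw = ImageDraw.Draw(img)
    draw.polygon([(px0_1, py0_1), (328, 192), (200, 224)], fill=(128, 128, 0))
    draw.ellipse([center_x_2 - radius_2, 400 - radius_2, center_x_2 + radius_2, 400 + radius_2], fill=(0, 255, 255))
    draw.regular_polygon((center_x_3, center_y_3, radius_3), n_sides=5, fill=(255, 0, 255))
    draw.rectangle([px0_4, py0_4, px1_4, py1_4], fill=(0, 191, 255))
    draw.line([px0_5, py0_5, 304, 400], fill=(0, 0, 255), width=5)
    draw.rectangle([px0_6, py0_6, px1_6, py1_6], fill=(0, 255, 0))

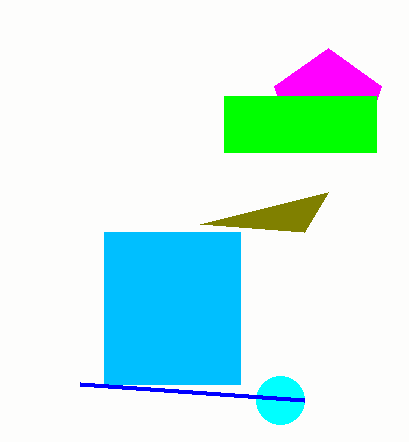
px0_1 = 304
py0_1 = 232
center_x_2 = 280
radius_2 = 24
center_x_3 = 328
center_y_3 = 104
radius_3 = 56
px0_4 = 104
py0_4 = 232
px1_4 = 240
py1_4 = 384
px0_5 = 80
py0_5 = 384
px0_6 = 224
py0_6 = 96
px1_6 = 376
py1_6 = 152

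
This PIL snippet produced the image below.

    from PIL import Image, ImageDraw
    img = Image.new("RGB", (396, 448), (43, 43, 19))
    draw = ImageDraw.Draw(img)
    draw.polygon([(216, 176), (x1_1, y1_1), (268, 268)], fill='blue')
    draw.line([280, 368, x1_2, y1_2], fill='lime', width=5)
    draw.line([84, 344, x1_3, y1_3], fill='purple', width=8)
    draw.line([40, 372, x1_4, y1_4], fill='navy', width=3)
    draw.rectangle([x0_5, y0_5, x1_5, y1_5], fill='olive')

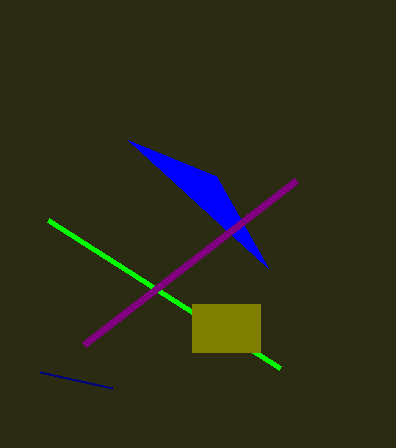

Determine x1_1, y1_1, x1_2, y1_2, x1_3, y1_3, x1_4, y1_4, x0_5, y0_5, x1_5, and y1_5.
x1_1 = 128, y1_1 = 140, x1_2 = 48, y1_2 = 220, x1_3 = 296, y1_3 = 180, x1_4 = 112, y1_4 = 388, x0_5 = 192, y0_5 = 304, x1_5 = 260, y1_5 = 352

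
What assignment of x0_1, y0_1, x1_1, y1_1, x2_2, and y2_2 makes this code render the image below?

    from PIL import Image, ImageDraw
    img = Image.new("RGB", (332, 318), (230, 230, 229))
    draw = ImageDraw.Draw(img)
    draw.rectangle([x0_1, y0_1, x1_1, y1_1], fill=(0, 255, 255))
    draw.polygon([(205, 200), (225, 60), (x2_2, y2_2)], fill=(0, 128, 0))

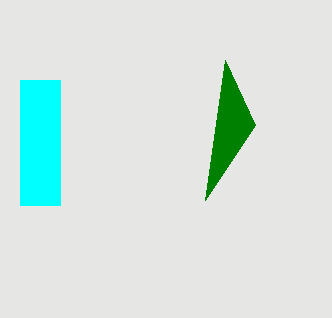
x0_1 = 20, y0_1 = 80, x1_1 = 60, y1_1 = 205, x2_2 = 255, y2_2 = 125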